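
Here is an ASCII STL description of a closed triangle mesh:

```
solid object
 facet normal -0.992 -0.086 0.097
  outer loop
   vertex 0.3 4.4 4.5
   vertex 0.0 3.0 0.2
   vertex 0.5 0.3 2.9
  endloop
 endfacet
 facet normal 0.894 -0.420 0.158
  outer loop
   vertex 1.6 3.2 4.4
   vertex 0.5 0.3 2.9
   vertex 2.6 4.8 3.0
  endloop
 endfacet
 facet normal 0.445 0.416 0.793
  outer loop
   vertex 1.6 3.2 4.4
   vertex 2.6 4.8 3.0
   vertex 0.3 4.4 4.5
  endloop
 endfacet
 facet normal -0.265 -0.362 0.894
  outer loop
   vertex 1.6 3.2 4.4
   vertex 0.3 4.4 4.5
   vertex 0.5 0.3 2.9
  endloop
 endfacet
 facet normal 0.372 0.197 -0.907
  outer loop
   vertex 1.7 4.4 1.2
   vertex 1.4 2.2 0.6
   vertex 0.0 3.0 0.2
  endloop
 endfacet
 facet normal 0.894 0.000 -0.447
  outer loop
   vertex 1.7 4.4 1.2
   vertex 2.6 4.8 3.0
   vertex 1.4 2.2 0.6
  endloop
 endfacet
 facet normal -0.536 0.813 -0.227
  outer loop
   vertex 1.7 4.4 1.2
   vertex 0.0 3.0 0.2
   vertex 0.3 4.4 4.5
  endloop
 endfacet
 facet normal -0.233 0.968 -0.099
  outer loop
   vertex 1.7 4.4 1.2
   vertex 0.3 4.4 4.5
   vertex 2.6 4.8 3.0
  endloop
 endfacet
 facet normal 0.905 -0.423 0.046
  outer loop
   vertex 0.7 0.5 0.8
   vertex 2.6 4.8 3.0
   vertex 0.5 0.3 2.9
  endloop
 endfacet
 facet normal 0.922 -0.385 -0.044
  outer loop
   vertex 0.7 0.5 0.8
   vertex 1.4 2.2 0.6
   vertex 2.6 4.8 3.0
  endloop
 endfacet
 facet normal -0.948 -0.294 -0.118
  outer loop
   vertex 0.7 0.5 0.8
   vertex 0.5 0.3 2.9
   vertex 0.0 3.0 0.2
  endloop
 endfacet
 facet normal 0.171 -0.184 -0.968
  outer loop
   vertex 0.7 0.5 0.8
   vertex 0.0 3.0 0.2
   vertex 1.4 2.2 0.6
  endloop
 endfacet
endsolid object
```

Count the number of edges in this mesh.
18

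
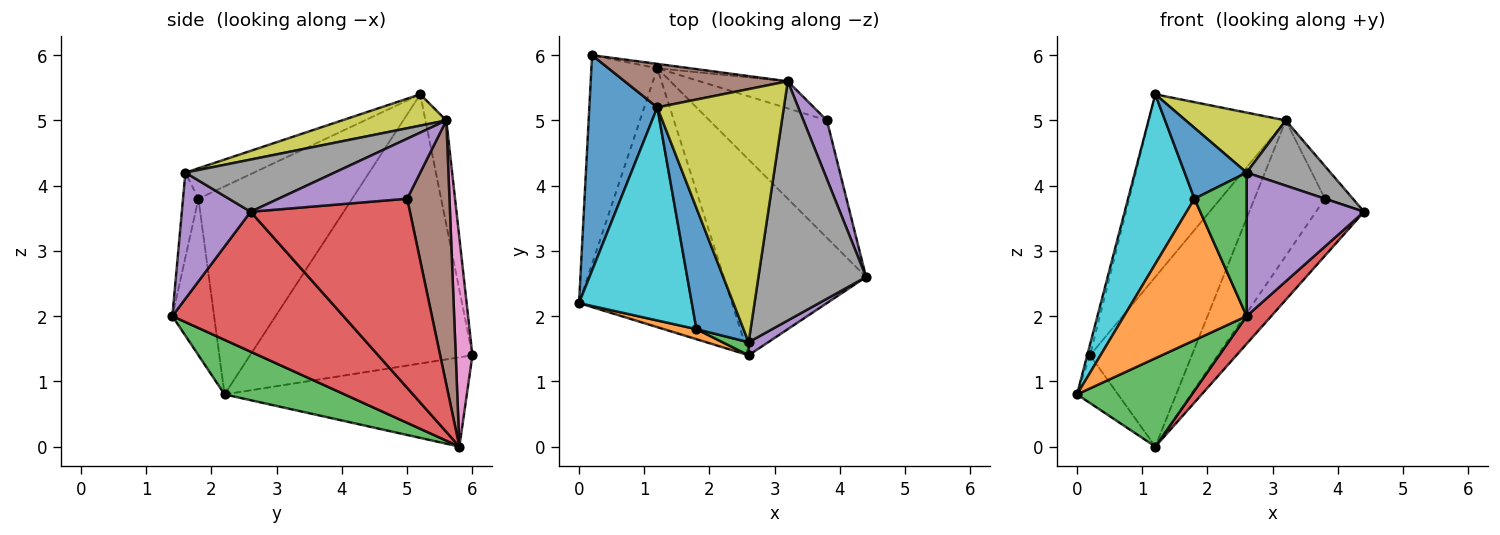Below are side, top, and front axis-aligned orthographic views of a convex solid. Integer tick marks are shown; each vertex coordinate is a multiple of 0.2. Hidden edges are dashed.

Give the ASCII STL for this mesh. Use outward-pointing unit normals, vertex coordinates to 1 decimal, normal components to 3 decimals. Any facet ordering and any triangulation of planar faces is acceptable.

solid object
 facet normal -0.969 0.012 0.245
  outer loop
   vertex 1.2 5.2 5.4
   vertex 0.2 6.0 1.4
   vertex 0.0 2.2 0.8
  endloop
 endfacet
 facet normal -0.797 0.135 -0.589
  outer loop
   vertex 1.2 5.8 0.0
   vertex 0.0 2.2 0.8
   vertex 0.2 6.0 1.4
  endloop
 endfacet
 facet normal 0.320 -0.306 -0.897
  outer loop
   vertex 2.6 1.4 2.0
   vertex 0.0 2.2 0.8
   vertex 1.2 5.8 0.0
  endloop
 endfacet
 facet normal 0.698 -0.101 -0.709
  outer loop
   vertex 2.6 1.4 2.0
   vertex 1.2 5.8 0.0
   vertex 4.4 2.6 3.6
  endloop
 endfacet
 facet normal 0.504 -0.860 0.078
  outer loop
   vertex 2.6 1.4 2.0
   vertex 4.4 2.6 3.6
   vertex 2.6 1.6 4.2
  endloop
 endfacet
 facet normal -0.147 0.962 0.229
  outer loop
   vertex 3.2 5.6 5.0
   vertex 0.2 6.0 1.4
   vertex 1.2 5.2 5.4
  endloop
 endfacet
 facet normal 0.162 0.986 -0.025
  outer loop
   vertex 3.2 5.6 5.0
   vertex 1.2 5.8 0.0
   vertex 0.2 6.0 1.4
  endloop
 endfacet
 facet normal 0.424 -0.238 0.874
  outer loop
   vertex 3.2 5.6 5.0
   vertex 2.6 1.6 4.2
   vertex 4.4 2.6 3.6
  endloop
 endfacet
 facet normal 0.234 -0.224 0.946
  outer loop
   vertex 3.2 5.6 5.0
   vertex 1.2 5.2 5.4
   vertex 2.6 1.6 4.2
  endloop
 endfacet
 facet normal -0.822 -0.355 0.446
  outer loop
   vertex 1.8 1.8 3.8
   vertex 1.2 5.2 5.4
   vertex 0.0 2.2 0.8
  endloop
 endfacet
 facet normal -0.487 -0.441 0.754
  outer loop
   vertex 1.8 1.8 3.8
   vertex 2.6 1.6 4.2
   vertex 1.2 5.2 5.4
  endloop
 endfacet
 facet normal -0.322 -0.945 0.067
  outer loop
   vertex 1.8 1.8 3.8
   vertex 0.0 2.2 0.8
   vertex 2.6 1.4 2.0
  endloop
 endfacet
 facet normal -0.282 -0.955 0.087
  outer loop
   vertex 1.8 1.8 3.8
   vertex 2.6 1.4 2.0
   vertex 2.6 1.6 4.2
  endloop
 endfacet
 facet normal 0.823 0.248 -0.511
  outer loop
   vertex 3.8 5.0 3.8
   vertex 4.4 2.6 3.6
   vertex 1.2 5.8 0.0
  endloop
 endfacet
 facet normal 0.913 0.198 0.357
  outer loop
   vertex 3.8 5.0 3.8
   vertex 3.2 5.6 5.0
   vertex 4.4 2.6 3.6
  endloop
 endfacet
 facet normal 0.507 0.845 -0.169
  outer loop
   vertex 3.8 5.0 3.8
   vertex 1.2 5.8 0.0
   vertex 3.2 5.6 5.0
  endloop
 endfacet
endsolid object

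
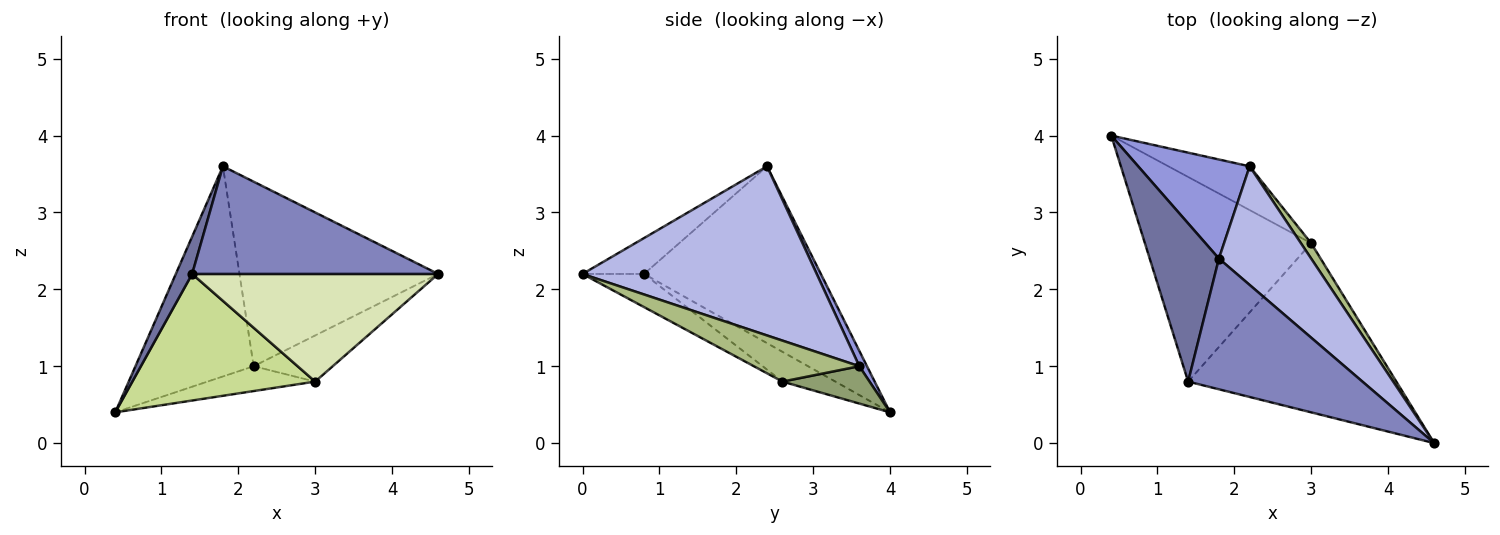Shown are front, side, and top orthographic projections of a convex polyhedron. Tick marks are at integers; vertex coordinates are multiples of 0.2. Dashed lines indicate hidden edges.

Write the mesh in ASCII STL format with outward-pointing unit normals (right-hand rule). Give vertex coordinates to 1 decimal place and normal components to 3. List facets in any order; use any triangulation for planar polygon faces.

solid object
 facet normal -0.928 -0.086 0.363
  outer loop
   vertex 1.4 0.8 2.2
   vertex 1.8 2.4 3.6
   vertex 0.4 4.0 0.4
  endloop
 endfacet
 facet normal -0.157 -0.628 0.762
  outer loop
   vertex 1.4 0.8 2.2
   vertex 4.6 0.0 2.2
   vertex 1.8 2.4 3.6
  endloop
 endfacet
 facet normal 0.059 0.903 0.426
  outer loop
   vertex 2.2 3.6 1.0
   vertex 0.4 4.0 0.4
   vertex 1.8 2.4 3.6
  endloop
 endfacet
 facet normal 0.704 0.597 0.384
  outer loop
   vertex 2.2 3.6 1.0
   vertex 1.8 2.4 3.6
   vertex 4.6 0.0 2.2
  endloop
 endfacet
 facet normal 0.371 0.458 -0.808
  outer loop
   vertex 3.0 2.6 0.8
   vertex 0.4 4.0 0.4
   vertex 2.2 3.6 1.0
  endloop
 endfacet
 facet normal 0.784 0.588 0.196
  outer loop
   vertex 3.0 2.6 0.8
   vertex 2.2 3.6 1.0
   vertex 4.6 0.0 2.2
  endloop
 endfacet
 facet normal -0.151 -0.520 -0.841
  outer loop
   vertex 3.0 2.6 0.8
   vertex 1.4 0.8 2.2
   vertex 0.4 4.0 0.4
  endloop
 endfacet
 facet normal -0.133 -0.532 -0.836
  outer loop
   vertex 3.0 2.6 0.8
   vertex 4.6 0.0 2.2
   vertex 1.4 0.8 2.2
  endloop
 endfacet
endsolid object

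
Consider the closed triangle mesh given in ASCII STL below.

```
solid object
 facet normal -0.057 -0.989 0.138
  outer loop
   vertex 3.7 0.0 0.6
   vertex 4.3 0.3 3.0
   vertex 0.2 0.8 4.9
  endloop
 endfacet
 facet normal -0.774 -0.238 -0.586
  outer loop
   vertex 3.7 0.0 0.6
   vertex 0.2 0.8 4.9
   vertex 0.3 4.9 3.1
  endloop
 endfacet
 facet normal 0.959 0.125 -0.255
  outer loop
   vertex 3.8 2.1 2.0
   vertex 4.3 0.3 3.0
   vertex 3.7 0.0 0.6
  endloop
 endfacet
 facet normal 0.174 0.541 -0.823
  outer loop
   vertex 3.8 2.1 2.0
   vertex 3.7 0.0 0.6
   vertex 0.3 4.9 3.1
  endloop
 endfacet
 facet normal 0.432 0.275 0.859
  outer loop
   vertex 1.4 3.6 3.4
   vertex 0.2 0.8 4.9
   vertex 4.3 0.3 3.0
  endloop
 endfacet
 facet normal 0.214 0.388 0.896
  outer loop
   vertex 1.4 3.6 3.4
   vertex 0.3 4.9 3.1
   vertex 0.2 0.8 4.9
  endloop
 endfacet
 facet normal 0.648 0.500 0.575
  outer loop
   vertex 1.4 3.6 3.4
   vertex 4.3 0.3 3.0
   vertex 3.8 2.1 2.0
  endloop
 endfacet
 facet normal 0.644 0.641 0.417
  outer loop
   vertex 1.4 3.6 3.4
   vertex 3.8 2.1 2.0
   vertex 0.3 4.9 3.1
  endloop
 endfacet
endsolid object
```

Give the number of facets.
8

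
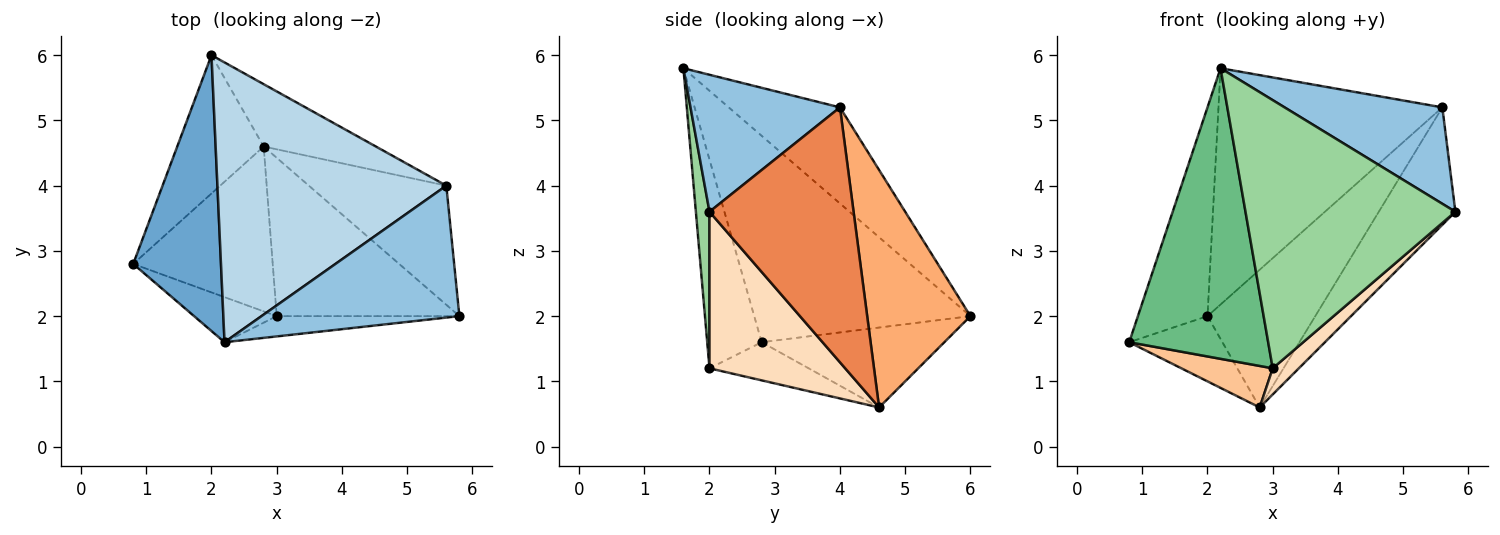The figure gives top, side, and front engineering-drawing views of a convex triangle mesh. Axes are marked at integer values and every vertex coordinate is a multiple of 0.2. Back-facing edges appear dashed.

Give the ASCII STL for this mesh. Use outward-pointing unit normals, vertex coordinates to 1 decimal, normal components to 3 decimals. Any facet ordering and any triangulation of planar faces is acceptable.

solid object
 facet normal -0.882 0.284 0.375
  outer loop
   vertex 2.2 1.6 5.8
   vertex 2.0 6.0 2.0
   vertex 0.8 2.8 1.6
  endloop
 endfacet
 facet normal 0.488 -0.515 0.705
  outer loop
   vertex 5.6 4.0 5.2
   vertex 2.2 1.6 5.8
   vertex 5.8 2.0 3.6
  endloop
 endfacet
 facet normal -0.305 0.614 0.728
  outer loop
   vertex 5.6 4.0 5.2
   vertex 2.0 6.0 2.0
   vertex 2.2 1.6 5.8
  endloop
 endfacet
 facet normal -0.641 0.327 -0.694
  outer loop
   vertex 2.8 4.6 0.6
   vertex 0.8 2.8 1.6
   vertex 2.0 6.0 2.0
  endloop
 endfacet
 facet normal 0.797 0.424 -0.430
  outer loop
   vertex 2.8 4.6 0.6
   vertex 5.6 4.0 5.2
   vertex 5.8 2.0 3.6
  endloop
 endfacet
 facet normal 0.658 0.686 -0.311
  outer loop
   vertex 2.8 4.6 0.6
   vertex 2.0 6.0 2.0
   vertex 5.6 4.0 5.2
  endloop
 endfacet
 facet normal -0.256 -0.236 -0.937
  outer loop
   vertex 3.0 2.0 1.2
   vertex 0.8 2.8 1.6
   vertex 2.8 4.6 0.6
  endloop
 endfacet
 facet normal 0.646 -0.124 -0.753
  outer loop
   vertex 3.0 2.0 1.2
   vertex 2.8 4.6 0.6
   vertex 5.8 2.0 3.6
  endloop
 endfacet
 facet normal -0.361 -0.922 -0.143
  outer loop
   vertex 3.0 2.0 1.2
   vertex 2.2 1.6 5.8
   vertex 0.8 2.8 1.6
  endloop
 endfacet
 facet normal 0.065 -0.995 -0.075
  outer loop
   vertex 3.0 2.0 1.2
   vertex 5.8 2.0 3.6
   vertex 2.2 1.6 5.8
  endloop
 endfacet
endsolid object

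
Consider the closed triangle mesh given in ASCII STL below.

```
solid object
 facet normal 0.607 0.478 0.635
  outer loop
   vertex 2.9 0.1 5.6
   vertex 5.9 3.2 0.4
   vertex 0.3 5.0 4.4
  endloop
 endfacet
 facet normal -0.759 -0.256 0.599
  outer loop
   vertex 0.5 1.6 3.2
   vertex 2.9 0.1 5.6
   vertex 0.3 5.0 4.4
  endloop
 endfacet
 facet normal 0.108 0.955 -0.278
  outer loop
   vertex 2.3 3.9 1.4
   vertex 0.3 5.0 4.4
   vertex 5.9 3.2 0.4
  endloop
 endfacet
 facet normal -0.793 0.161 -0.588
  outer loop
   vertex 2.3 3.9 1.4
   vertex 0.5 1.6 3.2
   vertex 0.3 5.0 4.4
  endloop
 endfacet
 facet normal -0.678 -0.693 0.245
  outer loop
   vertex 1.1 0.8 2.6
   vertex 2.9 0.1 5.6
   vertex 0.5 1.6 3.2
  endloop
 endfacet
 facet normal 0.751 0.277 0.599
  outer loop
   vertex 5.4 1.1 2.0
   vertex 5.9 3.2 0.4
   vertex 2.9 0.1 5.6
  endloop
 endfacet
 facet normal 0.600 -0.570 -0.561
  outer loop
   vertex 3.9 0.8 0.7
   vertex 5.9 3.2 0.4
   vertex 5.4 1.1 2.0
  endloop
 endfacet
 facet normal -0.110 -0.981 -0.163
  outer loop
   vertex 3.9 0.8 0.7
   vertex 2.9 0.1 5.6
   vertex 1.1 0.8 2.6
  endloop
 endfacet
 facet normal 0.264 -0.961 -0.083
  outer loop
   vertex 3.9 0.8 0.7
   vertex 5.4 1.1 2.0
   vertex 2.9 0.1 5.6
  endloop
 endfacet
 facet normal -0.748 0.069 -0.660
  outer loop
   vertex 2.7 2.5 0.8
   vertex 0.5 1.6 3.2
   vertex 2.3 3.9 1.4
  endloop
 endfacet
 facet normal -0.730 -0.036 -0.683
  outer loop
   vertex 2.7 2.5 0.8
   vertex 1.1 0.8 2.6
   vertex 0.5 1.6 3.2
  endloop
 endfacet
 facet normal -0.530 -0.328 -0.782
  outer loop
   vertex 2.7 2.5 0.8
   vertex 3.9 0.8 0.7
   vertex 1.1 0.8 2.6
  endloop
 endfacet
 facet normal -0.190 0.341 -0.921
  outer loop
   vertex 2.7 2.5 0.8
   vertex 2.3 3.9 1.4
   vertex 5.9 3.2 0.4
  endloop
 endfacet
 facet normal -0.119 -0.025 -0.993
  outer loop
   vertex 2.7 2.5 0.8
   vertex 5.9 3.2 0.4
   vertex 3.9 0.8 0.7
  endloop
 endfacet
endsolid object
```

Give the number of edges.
21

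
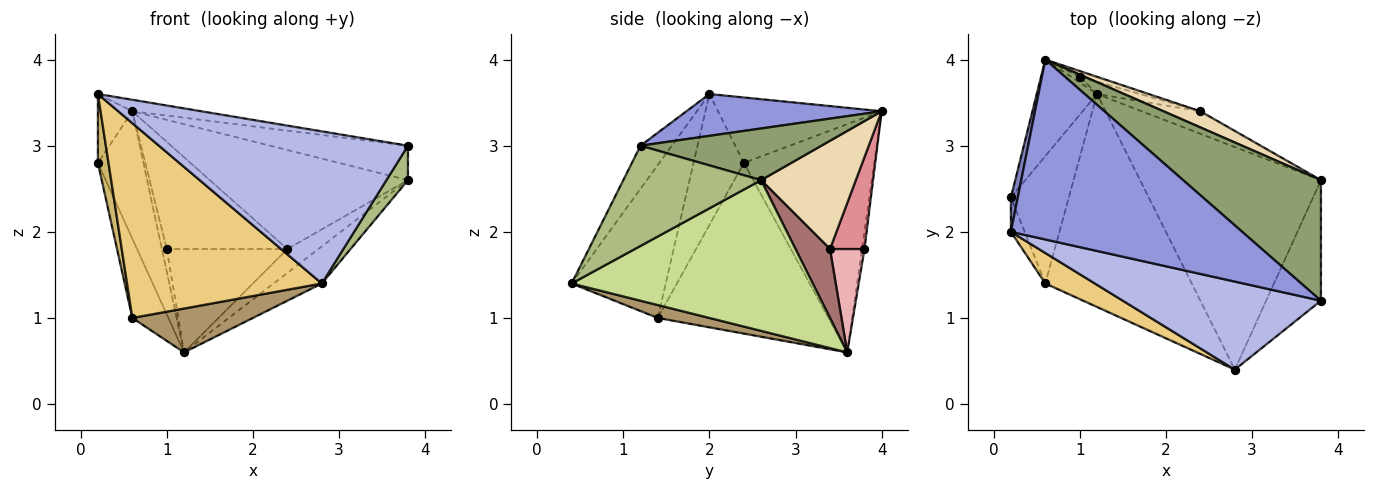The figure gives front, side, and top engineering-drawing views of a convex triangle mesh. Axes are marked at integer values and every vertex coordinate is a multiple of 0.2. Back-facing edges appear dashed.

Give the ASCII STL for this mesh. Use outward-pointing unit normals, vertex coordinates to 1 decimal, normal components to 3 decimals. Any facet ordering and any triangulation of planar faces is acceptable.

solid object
 facet normal -0.916 0.320 -0.242
  outer loop
   vertex 1.2 3.6 0.6
   vertex 0.2 2.4 2.8
   vertex 0.6 4.0 3.4
  endloop
 endfacet
 facet normal -0.973 0.205 0.102
  outer loop
   vertex 0.2 2.0 3.6
   vertex 0.6 4.0 3.4
   vertex 0.2 2.4 2.8
  endloop
 endfacet
 facet normal 0.178 0.063 0.982
  outer loop
   vertex 0.2 2.0 3.6
   vertex 3.8 1.2 3.0
   vertex 0.6 4.0 3.4
  endloop
 endfacet
 facet normal -0.108 -0.860 0.498
  outer loop
   vertex 0.2 2.0 3.6
   vertex 2.8 0.4 1.4
   vertex 3.8 1.2 3.0
  endloop
 endfacet
 facet normal 0.339 0.258 0.905
  outer loop
   vertex 3.8 2.6 2.6
   vertex 0.6 4.0 3.4
   vertex 3.8 1.2 3.0
  endloop
 endfacet
 facet normal 0.869 -0.136 -0.475
  outer loop
   vertex 3.8 2.6 2.6
   vertex 3.8 1.2 3.0
   vertex 2.8 0.4 1.4
  endloop
 endfacet
 facet normal 0.635 0.127 -0.762
  outer loop
   vertex 3.8 2.6 2.6
   vertex 2.8 0.4 1.4
   vertex 1.2 3.6 0.6
  endloop
 endfacet
 facet normal -0.929 0.196 -0.315
  outer loop
   vertex 0.6 1.4 1.0
   vertex 0.2 2.4 2.8
   vertex 1.2 3.6 0.6
  endloop
 endfacet
 facet normal 0.086 -0.201 -0.976
  outer loop
   vertex 0.6 1.4 1.0
   vertex 1.2 3.6 0.6
   vertex 2.8 0.4 1.4
  endloop
 endfacet
 facet normal -0.973 -0.205 -0.102
  outer loop
   vertex 0.6 1.4 1.0
   vertex 0.2 2.0 3.6
   vertex 0.2 2.4 2.8
  endloop
 endfacet
 facet normal -0.431 -0.892 0.140
  outer loop
   vertex 0.6 1.4 1.0
   vertex 2.8 0.4 1.4
   vertex 0.2 2.0 3.6
  endloop
 endfacet
 facet normal 0.427 0.893 0.146
  outer loop
   vertex 2.4 3.4 1.8
   vertex 0.6 4.0 3.4
   vertex 3.8 2.6 2.6
  endloop
 endfacet
 facet normal 0.628 0.566 -0.534
  outer loop
   vertex 2.4 3.4 1.8
   vertex 3.8 2.6 2.6
   vertex 1.2 3.6 0.6
  endloop
 endfacet
 facet normal -0.436 0.873 -0.218
  outer loop
   vertex 1.0 3.8 1.8
   vertex 1.2 3.6 0.6
   vertex 0.6 4.0 3.4
  endloop
 endfacet
 facet normal 0.274 0.960 -0.051
  outer loop
   vertex 1.0 3.8 1.8
   vertex 0.6 4.0 3.4
   vertex 2.4 3.4 1.8
  endloop
 endfacet
 facet normal 0.273 0.955 -0.114
  outer loop
   vertex 1.0 3.8 1.8
   vertex 2.4 3.4 1.8
   vertex 1.2 3.6 0.6
  endloop
 endfacet
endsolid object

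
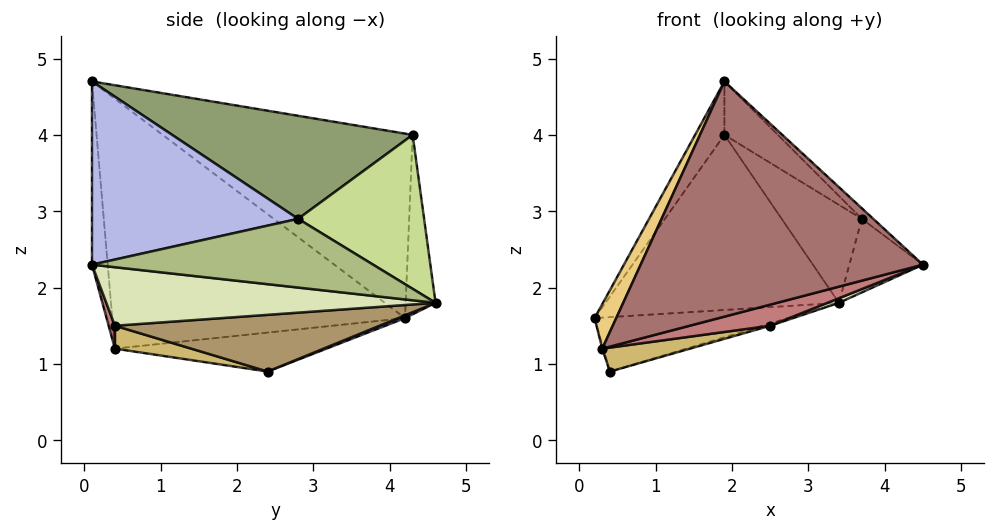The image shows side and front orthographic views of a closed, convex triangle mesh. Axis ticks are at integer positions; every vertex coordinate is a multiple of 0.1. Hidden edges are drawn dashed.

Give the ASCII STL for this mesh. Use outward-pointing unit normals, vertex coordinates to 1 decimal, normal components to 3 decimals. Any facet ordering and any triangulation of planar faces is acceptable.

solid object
 facet normal -0.127 0.991 0.049
  outer loop
   vertex 1.9 4.3 4.0
   vertex 3.4 4.6 1.8
   vertex 0.2 4.2 1.6
  endloop
 endfacet
 facet normal -0.814 0.095 0.573
  outer loop
   vertex 1.9 4.3 4.0
   vertex 0.2 4.2 1.6
   vertex 1.9 0.1 4.7
  endloop
 endfacet
 facet normal 0.013 0.364 -0.931
  outer loop
   vertex 0.4 2.4 0.9
   vertex 0.2 4.2 1.6
   vertex 3.4 4.6 1.8
  endloop
 endfacet
 facet normal 0.678 0.038 0.734
  outer loop
   vertex 3.7 2.8 2.9
   vertex 1.9 0.1 4.7
   vertex 4.5 0.1 2.3
  endloop
 endfacet
 facet normal 0.595 0.132 0.793
  outer loop
   vertex 3.7 2.8 2.9
   vertex 1.9 4.3 4.0
   vertex 1.9 0.1 4.7
  endloop
 endfacet
 facet normal 0.957 0.250 0.149
  outer loop
   vertex 3.7 2.8 2.9
   vertex 4.5 0.1 2.3
   vertex 3.4 4.6 1.8
  endloop
 endfacet
 facet normal 0.708 0.450 0.544
  outer loop
   vertex 3.7 2.8 2.9
   vertex 3.4 4.6 1.8
   vertex 1.9 4.3 4.0
  endloop
 endfacet
 facet normal 0.370 -0.013 -0.929
  outer loop
   vertex 2.5 0.4 1.5
   vertex 3.4 4.6 1.8
   vertex 4.5 0.1 2.3
  endloop
 endfacet
 facet normal 0.282 0.008 -0.959
  outer loop
   vertex 2.5 0.4 1.5
   vertex 0.4 2.4 0.9
   vertex 3.4 4.6 1.8
  endloop
 endfacet
 facet normal 0.134 -0.154 -0.979
  outer loop
   vertex 0.3 0.4 1.2
   vertex 0.4 2.4 0.9
   vertex 2.5 0.4 1.5
  endloop
 endfacet
 facet normal -0.910 -0.067 0.410
  outer loop
   vertex 0.3 0.4 1.2
   vertex 1.9 0.1 4.7
   vertex 0.2 4.2 1.6
  endloop
 endfacet
 facet normal -0.958 0.005 -0.286
  outer loop
   vertex 0.3 0.4 1.2
   vertex 0.2 4.2 1.6
   vertex 0.4 2.4 0.9
  endloop
 endfacet
 facet normal -0.055 -0.997 -0.060
  outer loop
   vertex 0.3 0.4 1.2
   vertex 4.5 0.1 2.3
   vertex 1.9 0.1 4.7
  endloop
 endfacet
 facet normal 0.067 -0.867 -0.493
  outer loop
   vertex 0.3 0.4 1.2
   vertex 2.5 0.4 1.5
   vertex 4.5 0.1 2.3
  endloop
 endfacet
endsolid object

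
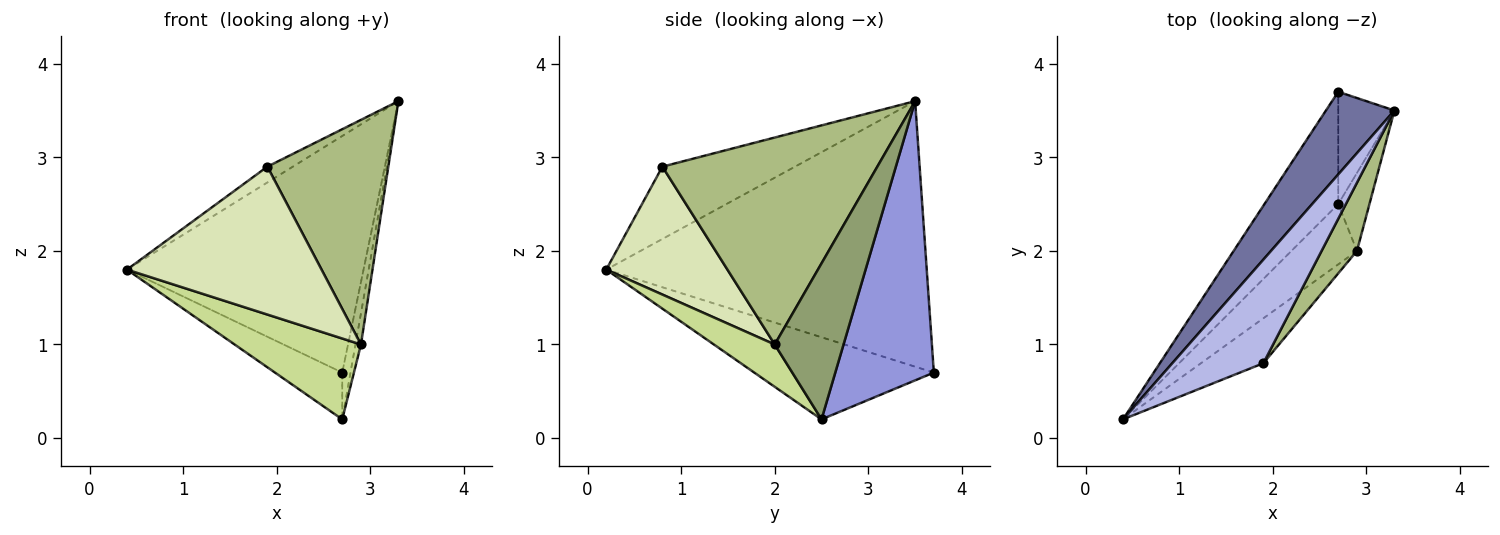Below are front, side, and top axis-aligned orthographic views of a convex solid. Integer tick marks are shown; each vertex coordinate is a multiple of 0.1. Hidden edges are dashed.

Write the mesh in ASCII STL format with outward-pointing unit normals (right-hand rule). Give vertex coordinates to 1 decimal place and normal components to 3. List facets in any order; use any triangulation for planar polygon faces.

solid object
 facet normal -0.788 0.582 0.203
  outer loop
   vertex 2.7 3.7 0.7
   vertex 0.4 0.2 1.8
   vertex 3.3 3.5 3.6
  endloop
 endfacet
 facet normal -0.716 0.268 -0.644
  outer loop
   vertex 2.7 2.5 0.2
   vertex 0.4 0.2 1.8
   vertex 2.7 3.7 0.7
  endloop
 endfacet
 facet normal 0.977 0.082 -0.197
  outer loop
   vertex 2.7 2.5 0.2
   vertex 2.7 3.7 0.7
   vertex 3.3 3.5 3.6
  endloop
 endfacet
 facet normal -0.618 0.119 0.777
  outer loop
   vertex 1.9 0.8 2.9
   vertex 3.3 3.5 3.6
   vertex 0.4 0.2 1.8
  endloop
 endfacet
 facet normal 0.978 0.078 -0.196
  outer loop
   vertex 2.9 2.0 1.0
   vertex 2.7 2.5 0.2
   vertex 3.3 3.5 3.6
  endloop
 endfacet
 facet normal 0.862 -0.485 0.147
  outer loop
   vertex 2.9 2.0 1.0
   vertex 3.3 3.5 3.6
   vertex 1.9 0.8 2.9
  endloop
 endfacet
 facet normal 0.360 -0.748 -0.558
  outer loop
   vertex 2.9 2.0 1.0
   vertex 0.4 0.2 1.8
   vertex 2.7 2.5 0.2
  endloop
 endfacet
 facet normal 0.512 -0.822 -0.250
  outer loop
   vertex 2.9 2.0 1.0
   vertex 1.9 0.8 2.9
   vertex 0.4 0.2 1.8
  endloop
 endfacet
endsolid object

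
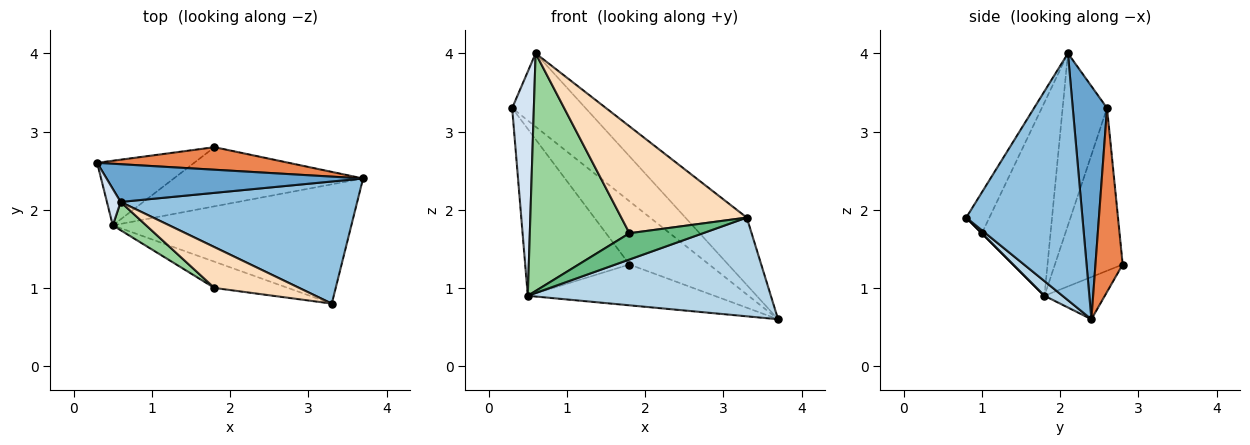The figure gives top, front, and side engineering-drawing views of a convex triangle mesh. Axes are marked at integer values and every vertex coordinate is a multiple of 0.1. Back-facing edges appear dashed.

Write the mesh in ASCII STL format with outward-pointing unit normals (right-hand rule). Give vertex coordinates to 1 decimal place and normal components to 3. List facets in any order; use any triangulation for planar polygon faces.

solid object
 facet normal 0.384 0.821 0.422
  outer loop
   vertex 0.6 2.1 4.0
   vertex 3.7 2.4 0.6
   vertex 0.3 2.6 3.3
  endloop
 endfacet
 facet normal 0.674 0.357 0.646
  outer loop
   vertex 0.6 2.1 4.0
   vertex 3.3 0.8 1.9
   vertex 3.7 2.4 0.6
  endloop
 endfacet
 facet normal 0.047 -0.637 -0.769
  outer loop
   vertex 0.5 1.8 0.9
   vertex 3.7 2.4 0.6
   vertex 3.3 0.8 1.9
  endloop
 endfacet
 facet normal -0.896 -0.438 0.071
  outer loop
   vertex 0.5 1.8 0.9
   vertex 0.6 2.1 4.0
   vertex 0.3 2.6 3.3
  endloop
 endfacet
 facet normal 0.306 0.897 0.320
  outer loop
   vertex 1.8 2.8 1.3
   vertex 0.3 2.6 3.3
   vertex 3.7 2.4 0.6
  endloop
 endfacet
 facet normal -0.518 0.797 -0.309
  outer loop
   vertex 1.8 2.8 1.3
   vertex 0.5 1.8 0.9
   vertex 0.3 2.6 3.3
  endloop
 endfacet
 facet normal -0.181 0.559 -0.810
  outer loop
   vertex 1.8 2.8 1.3
   vertex 3.7 2.4 0.6
   vertex 0.5 1.8 0.9
  endloop
 endfacet
 facet normal -0.170 -0.921 0.352
  outer loop
   vertex 1.8 1.0 1.7
   vertex 3.3 0.8 1.9
   vertex 0.6 2.1 4.0
  endloop
 endfacet
 facet normal 0.000 -0.707 -0.707
  outer loop
   vertex 1.8 1.0 1.7
   vertex 0.5 1.8 0.9
   vertex 3.3 0.8 1.9
  endloop
 endfacet
 facet normal -0.564 -0.820 0.098
  outer loop
   vertex 1.8 1.0 1.7
   vertex 0.6 2.1 4.0
   vertex 0.5 1.8 0.9
  endloop
 endfacet
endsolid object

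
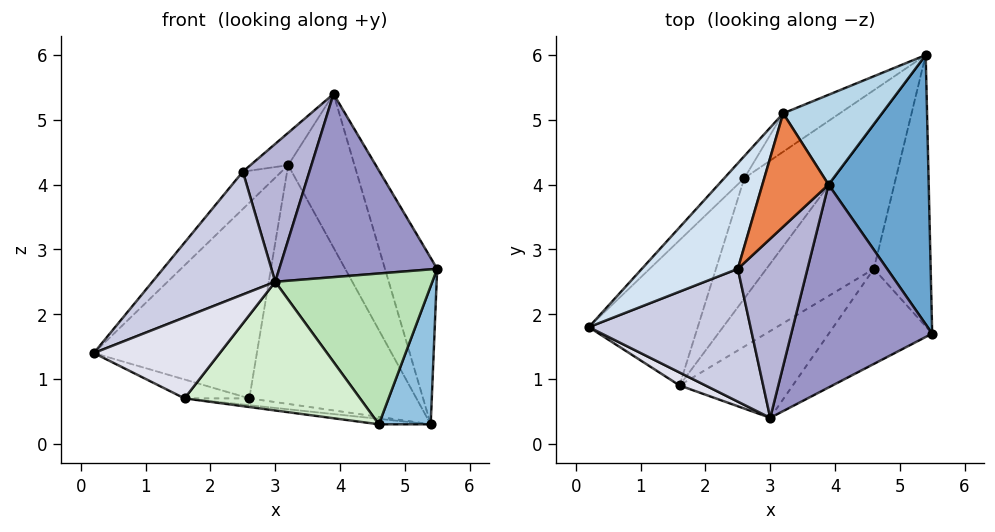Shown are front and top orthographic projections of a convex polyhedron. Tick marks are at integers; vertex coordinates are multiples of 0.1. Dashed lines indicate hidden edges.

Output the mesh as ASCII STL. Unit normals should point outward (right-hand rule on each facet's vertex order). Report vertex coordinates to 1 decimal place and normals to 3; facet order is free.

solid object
 facet normal 0.910 0.218 0.353
  outer loop
   vertex 3.9 4.0 5.4
   vertex 5.5 1.7 2.7
   vertex 5.4 6.0 0.3
  endloop
 endfacet
 facet normal 0.882 -0.214 -0.420
  outer loop
   vertex 4.6 2.7 0.3
   vertex 5.4 6.0 0.3
   vertex 5.5 1.7 2.7
  endloop
 endfacet
 facet normal 0.491 0.752 0.439
  outer loop
   vertex 3.2 5.1 4.3
   vertex 3.9 4.0 5.4
   vertex 5.4 6.0 0.3
  endloop
 endfacet
 facet normal -0.788 0.206 0.581
  outer loop
   vertex 3.2 5.1 4.3
   vertex 0.2 1.8 1.4
   vertex 2.5 2.7 4.2
  endloop
 endfacet
 facet normal -0.734 0.187 0.654
  outer loop
   vertex 3.2 5.1 4.3
   vertex 2.5 2.7 4.2
   vertex 3.9 4.0 5.4
  endloop
 endfacet
 facet normal -0.154 0.037 -0.987
  outer loop
   vertex 1.6 0.9 0.7
   vertex 5.4 6.0 0.3
   vertex 4.6 2.7 0.3
  endloop
 endfacet
 facet normal -0.702 0.708 -0.080
  outer loop
   vertex 2.6 4.1 0.7
   vertex 0.2 1.8 1.4
   vertex 3.2 5.1 4.3
  endloop
 endfacet
 facet normal -0.569 0.812 -0.131
  outer loop
   vertex 2.6 4.1 0.7
   vertex 3.2 5.1 4.3
   vertex 5.4 6.0 0.3
  endloop
 endfacet
 facet normal -0.382 0.119 -0.917
  outer loop
   vertex 2.6 4.1 0.7
   vertex 1.6 0.9 0.7
   vertex 0.2 1.8 1.4
  endloop
 endfacet
 facet normal -0.178 0.056 -0.982
  outer loop
   vertex 2.6 4.1 0.7
   vertex 5.4 6.0 0.3
   vertex 1.6 0.9 0.7
  endloop
 endfacet
 facet normal 0.435 -0.762 -0.480
  outer loop
   vertex 3.0 0.4 2.5
   vertex 4.6 2.7 0.3
   vertex 5.5 1.7 2.7
  endloop
 endfacet
 facet normal 0.389 -0.764 -0.515
  outer loop
   vertex 3.0 0.4 2.5
   vertex 1.6 0.9 0.7
   vertex 4.6 2.7 0.3
  endloop
 endfacet
 facet normal 0.278 -0.644 0.713
  outer loop
   vertex 3.0 0.4 2.5
   vertex 5.5 1.7 2.7
   vertex 3.9 4.0 5.4
  endloop
 endfacet
 facet normal -0.112 -0.606 0.787
  outer loop
   vertex 3.0 0.4 2.5
   vertex 3.9 4.0 5.4
   vertex 2.5 2.7 4.2
  endloop
 endfacet
 facet normal -0.532 -0.575 0.622
  outer loop
   vertex 3.0 0.4 2.5
   vertex 2.5 2.7 4.2
   vertex 0.2 1.8 1.4
  endloop
 endfacet
 facet normal -0.486 -0.863 0.138
  outer loop
   vertex 3.0 0.4 2.5
   vertex 0.2 1.8 1.4
   vertex 1.6 0.9 0.7
  endloop
 endfacet
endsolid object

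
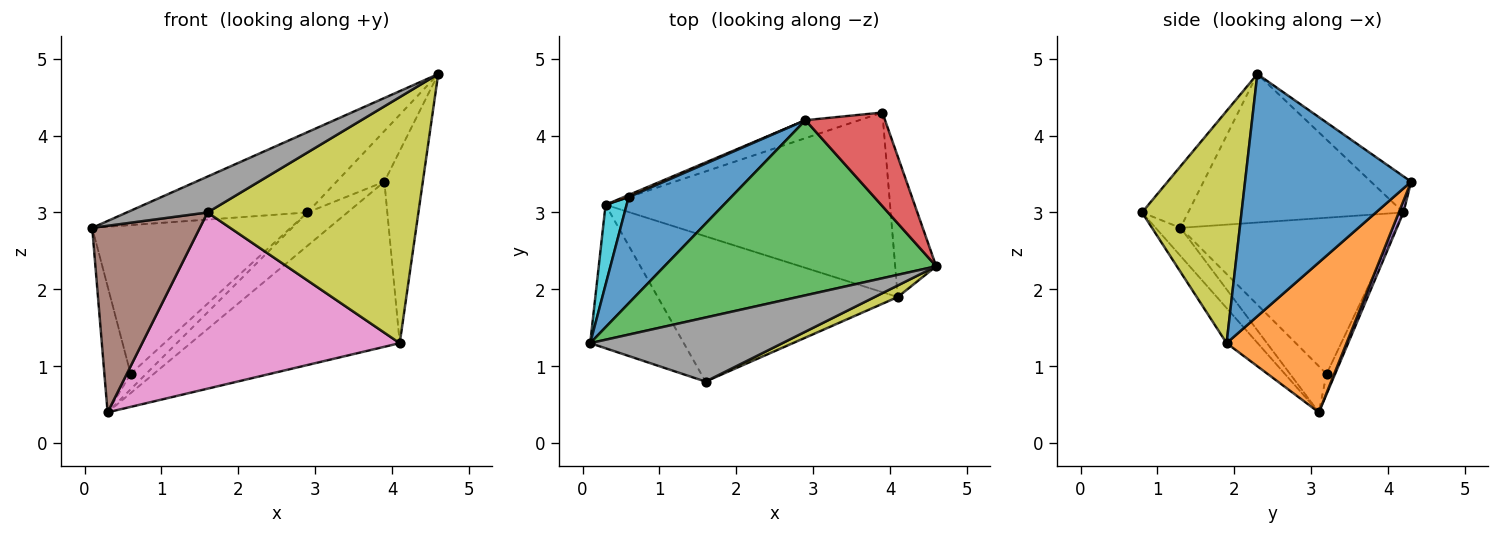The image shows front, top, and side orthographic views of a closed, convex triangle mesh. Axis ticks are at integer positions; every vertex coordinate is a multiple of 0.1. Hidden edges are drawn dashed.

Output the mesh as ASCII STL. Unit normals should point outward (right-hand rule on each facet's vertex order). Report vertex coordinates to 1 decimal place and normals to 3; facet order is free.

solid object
 facet normal 0.961 0.223 -0.163
  outer loop
   vertex 4.1 1.9 1.3
   vertex 3.9 4.3 3.4
   vertex 4.6 2.3 4.8
  endloop
 endfacet
 facet normal 0.362 0.631 -0.686
  outer loop
   vertex 4.1 1.9 1.3
   vertex 0.3 3.1 0.4
   vertex 3.9 4.3 3.4
  endloop
 endfacet
 facet normal -0.445 0.373 0.814
  outer loop
   vertex 2.9 4.2 3.0
   vertex 0.1 1.3 2.8
   vertex 4.6 2.3 4.8
  endloop
 endfacet
 facet normal -0.371 0.442 0.817
  outer loop
   vertex 2.9 4.2 3.0
   vertex 4.6 2.3 4.8
   vertex 3.9 4.3 3.4
  endloop
 endfacet
 facet normal 0.101 0.876 -0.472
  outer loop
   vertex 2.9 4.2 3.0
   vertex 3.9 4.3 3.4
   vertex 0.3 3.1 0.4
  endloop
 endfacet
 facet normal -0.180 -0.780 -0.600
  outer loop
   vertex 1.6 0.8 3.0
   vertex 0.1 1.3 2.8
   vertex 0.3 3.1 0.4
  endloop
 endfacet
 facet normal -0.093 -0.768 -0.633
  outer loop
   vertex 1.6 0.8 3.0
   vertex 0.3 3.1 0.4
   vertex 4.1 1.9 1.3
  endloop
 endfacet
 facet normal -0.269 -0.471 0.840
  outer loop
   vertex 1.6 0.8 3.0
   vertex 4.6 2.3 4.8
   vertex 0.1 1.3 2.8
  endloop
 endfacet
 facet normal 0.426 -0.904 0.042
  outer loop
   vertex 1.6 0.8 3.0
   vertex 4.1 1.9 1.3
   vertex 4.6 2.3 4.8
  endloop
 endfacet
 facet normal -0.761 0.548 0.347
  outer loop
   vertex 0.6 3.2 0.9
   vertex 0.3 3.1 0.4
   vertex 0.1 1.3 2.8
  endloop
 endfacet
 facet normal -0.662 0.610 0.435
  outer loop
   vertex 0.6 3.2 0.9
   vertex 0.1 1.3 2.8
   vertex 2.9 4.2 3.0
  endloop
 endfacet
 facet normal -0.484 0.867 0.117
  outer loop
   vertex 0.6 3.2 0.9
   vertex 2.9 4.2 3.0
   vertex 0.3 3.1 0.4
  endloop
 endfacet
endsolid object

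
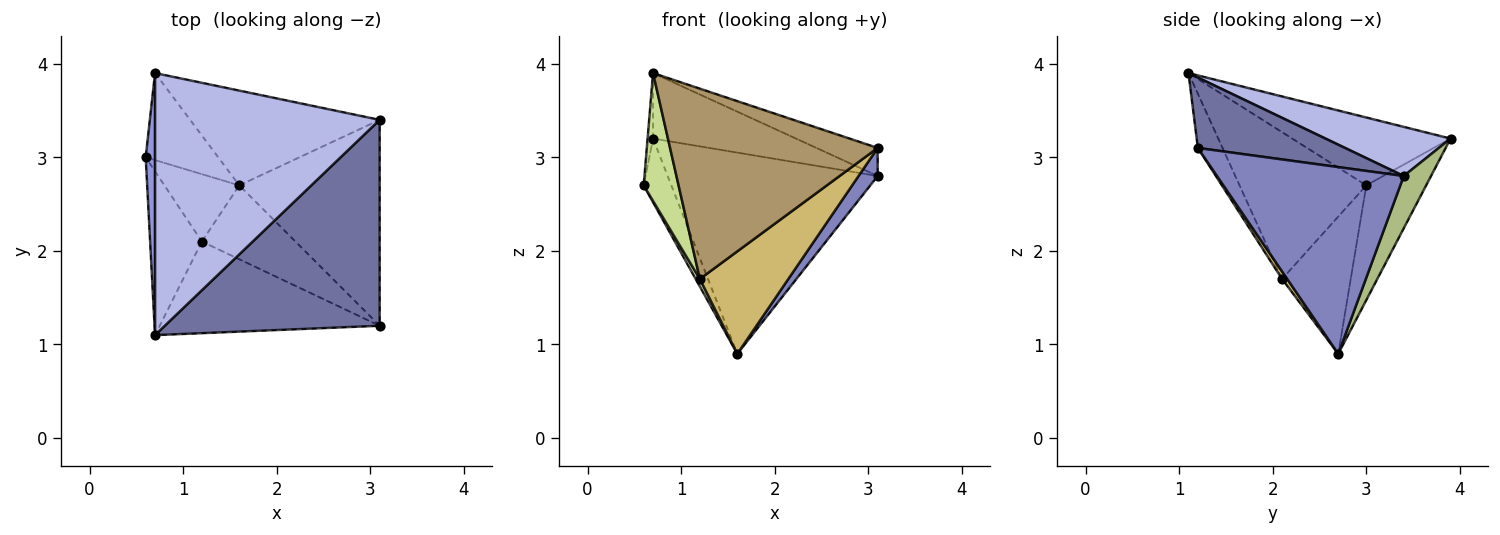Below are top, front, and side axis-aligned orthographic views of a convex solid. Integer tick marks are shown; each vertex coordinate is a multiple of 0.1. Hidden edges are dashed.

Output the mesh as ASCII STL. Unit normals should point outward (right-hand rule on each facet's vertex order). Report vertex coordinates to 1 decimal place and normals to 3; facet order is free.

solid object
 facet normal 0.309 0.129 0.942
  outer loop
   vertex 3.1 1.2 3.1
   vertex 3.1 3.4 2.8
   vertex 0.7 1.1 3.9
  endloop
 endfacet
 facet normal 0.797 -0.082 -0.599
  outer loop
   vertex 3.1 1.2 3.1
   vertex 1.6 2.7 0.9
   vertex 3.1 3.4 2.8
  endloop
 endfacet
 facet normal -0.990 0.034 0.137
  outer loop
   vertex 0.7 3.9 3.2
   vertex 0.6 3.0 2.7
   vertex 0.7 1.1 3.9
  endloop
 endfacet
 facet normal 0.208 0.237 0.949
  outer loop
   vertex 0.7 3.9 3.2
   vertex 0.7 1.1 3.9
   vertex 3.1 3.4 2.8
  endloop
 endfacet
 facet normal -0.787 0.364 -0.498
  outer loop
   vertex 0.7 3.9 3.2
   vertex 1.6 2.7 0.9
   vertex 0.6 3.0 2.7
  endloop
 endfacet
 facet normal 0.117 0.899 -0.423
  outer loop
   vertex 0.7 3.9 3.2
   vertex 3.1 3.4 2.8
   vertex 1.6 2.7 0.9
  endloop
 endfacet
 facet normal -0.913 -0.251 -0.322
  outer loop
   vertex 1.2 2.1 1.7
   vertex 0.7 1.1 3.9
   vertex 0.6 3.0 2.7
  endloop
 endfacet
 facet normal -0.877 -0.053 -0.478
  outer loop
   vertex 1.2 2.1 1.7
   vertex 0.6 3.0 2.7
   vertex 1.6 2.7 0.9
  endloop
 endfacet
 facet normal -0.106 -0.896 -0.431
  outer loop
   vertex 1.2 2.1 1.7
   vertex 3.1 1.2 3.1
   vertex 0.7 1.1 3.9
  endloop
 endfacet
 facet normal 0.047 -0.810 -0.584
  outer loop
   vertex 1.2 2.1 1.7
   vertex 1.6 2.7 0.9
   vertex 3.1 1.2 3.1
  endloop
 endfacet
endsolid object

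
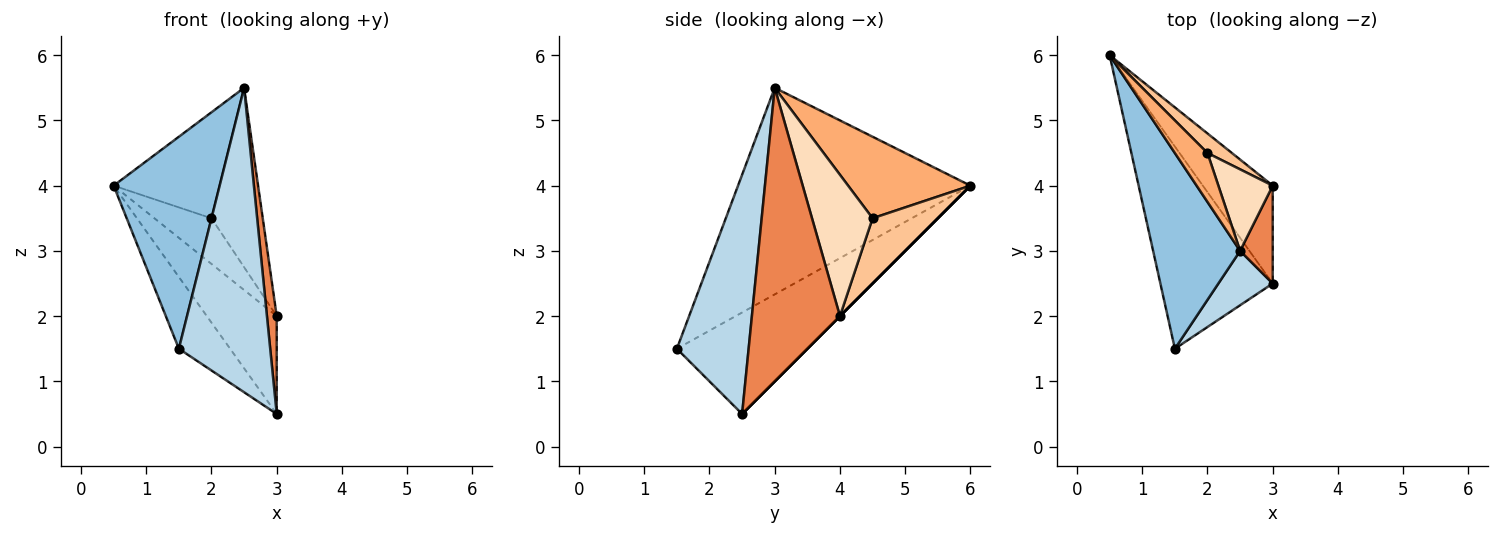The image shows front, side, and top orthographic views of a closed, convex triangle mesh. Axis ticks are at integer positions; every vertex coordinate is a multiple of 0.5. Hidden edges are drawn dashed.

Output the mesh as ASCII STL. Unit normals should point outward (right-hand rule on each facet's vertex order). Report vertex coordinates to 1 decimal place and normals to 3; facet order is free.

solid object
 facet normal -0.648 0.255 -0.718
  outer loop
   vertex 1.5 1.5 1.5
   vertex 0.5 6.0 4.0
   vertex 3.0 2.5 0.5
  endloop
 endfacet
 facet normal -0.850 -0.388 0.358
  outer loop
   vertex 2.5 3.0 5.5
   vertex 0.5 6.0 4.0
   vertex 1.5 1.5 1.5
  endloop
 endfacet
 facet normal 0.612 -0.779 0.139
  outer loop
   vertex 2.5 3.0 5.5
   vertex 1.5 1.5 1.5
   vertex 3.0 2.5 0.5
  endloop
 endfacet
 facet normal 0.000 0.707 -0.707
  outer loop
   vertex 3.0 4.0 2.0
   vertex 3.0 2.5 0.5
   vertex 0.5 6.0 4.0
  endloop
 endfacet
 facet normal 0.988 -0.110 0.110
  outer loop
   vertex 3.0 4.0 2.0
   vertex 2.5 3.0 5.5
   vertex 3.0 2.5 0.5
  endloop
 endfacet
 facet normal 0.723 0.627 0.289
  outer loop
   vertex 2.0 4.5 3.5
   vertex 0.5 6.0 4.0
   vertex 2.5 3.0 5.5
  endloop
 endfacet
 facet normal 0.724 0.634 0.272
  outer loop
   vertex 2.0 4.5 3.5
   vertex 3.0 4.0 2.0
   vertex 0.5 6.0 4.0
  endloop
 endfacet
 facet normal 0.732 0.620 0.282
  outer loop
   vertex 2.0 4.5 3.5
   vertex 2.5 3.0 5.5
   vertex 3.0 4.0 2.0
  endloop
 endfacet
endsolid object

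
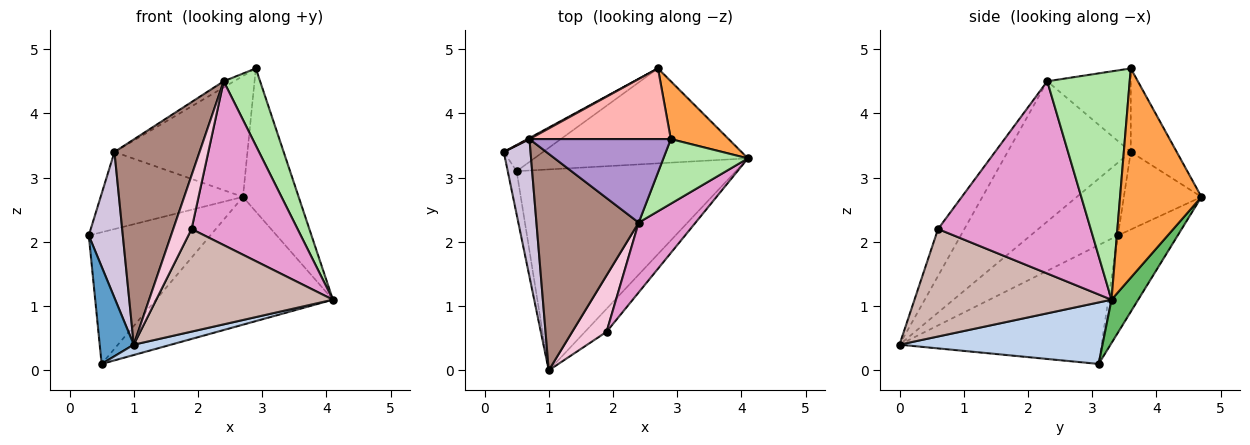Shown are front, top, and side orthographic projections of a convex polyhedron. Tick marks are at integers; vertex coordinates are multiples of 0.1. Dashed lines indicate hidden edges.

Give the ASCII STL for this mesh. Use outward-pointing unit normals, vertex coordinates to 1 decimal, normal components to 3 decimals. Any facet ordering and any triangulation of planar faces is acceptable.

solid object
 facet normal -0.983 -0.166 -0.073
  outer loop
   vertex 0.5 3.1 0.1
   vertex 1.0 0.0 0.4
   vertex 0.3 3.4 2.1
  endloop
 endfacet
 facet normal 0.270 -0.050 -0.962
  outer loop
   vertex 0.5 3.1 0.1
   vertex 4.1 3.3 1.1
   vertex 1.0 0.0 0.4
  endloop
 endfacet
 facet normal 0.805 0.551 0.222
  outer loop
   vertex 2.7 4.7 2.7
   vertex 2.9 3.6 4.7
   vertex 4.1 3.3 1.1
  endloop
 endfacet
 facet normal -0.434 0.883 -0.176
  outer loop
   vertex 2.7 4.7 2.7
   vertex 0.5 3.1 0.1
   vertex 0.3 3.4 2.1
  endloop
 endfacet
 facet normal 0.120 0.797 -0.592
  outer loop
   vertex 2.7 4.7 2.7
   vertex 4.1 3.3 1.1
   vertex 0.5 3.1 0.1
  endloop
 endfacet
 facet normal 0.866 -0.383 0.321
  outer loop
   vertex 2.4 2.3 4.5
   vertex 4.1 3.3 1.1
   vertex 2.9 3.6 4.7
  endloop
 endfacet
 facet normal -0.479 0.878 0.012
  outer loop
   vertex 0.7 3.6 3.4
   vertex 2.7 4.7 2.7
   vertex 0.3 3.4 2.1
  endloop
 endfacet
 facet normal -0.286 0.827 0.484
  outer loop
   vertex 0.7 3.6 3.4
   vertex 2.9 3.6 4.7
   vertex 2.7 4.7 2.7
  endloop
 endfacet
 facet normal -0.508 0.063 0.859
  outer loop
   vertex 0.7 3.6 3.4
   vertex 2.4 2.3 4.5
   vertex 2.9 3.6 4.7
  endloop
 endfacet
 facet normal -0.881 -0.344 0.324
  outer loop
   vertex 0.7 3.6 3.4
   vertex 0.3 3.4 2.1
   vertex 1.0 0.0 0.4
  endloop
 endfacet
 facet normal -0.706 -0.487 0.514
  outer loop
   vertex 0.7 3.6 3.4
   vertex 1.0 0.0 0.4
   vertex 2.4 2.3 4.5
  endloop
 endfacet
 facet normal 0.736 -0.660 -0.148
  outer loop
   vertex 1.9 0.6 2.2
   vertex 1.0 0.0 0.4
   vertex 4.1 3.3 1.1
  endloop
 endfacet
 facet normal 0.798 -0.554 0.236
  outer loop
   vertex 1.9 0.6 2.2
   vertex 4.1 3.3 1.1
   vertex 2.4 2.3 4.5
  endloop
 endfacet
 facet normal -0.703 -0.490 0.515
  outer loop
   vertex 1.9 0.6 2.2
   vertex 2.4 2.3 4.5
   vertex 1.0 0.0 0.4
  endloop
 endfacet
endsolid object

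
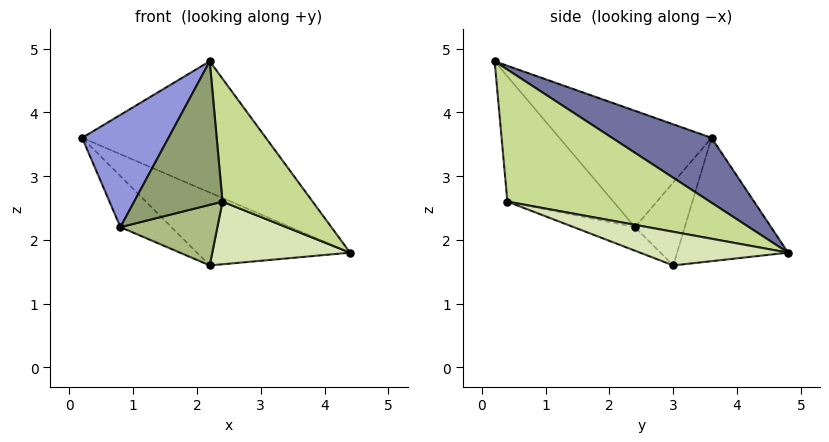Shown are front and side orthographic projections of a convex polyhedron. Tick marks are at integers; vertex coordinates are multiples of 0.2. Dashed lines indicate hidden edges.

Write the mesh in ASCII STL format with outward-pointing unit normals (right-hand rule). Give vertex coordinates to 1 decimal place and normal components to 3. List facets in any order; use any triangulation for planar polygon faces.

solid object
 facet normal 0.242 0.446 0.862
  outer loop
   vertex 2.2 0.2 4.8
   vertex 4.4 4.8 1.8
   vertex 0.2 3.6 3.6
  endloop
 endfacet
 facet normal -0.452 0.623 -0.639
  outer loop
   vertex 2.2 3.0 1.6
   vertex 0.2 3.6 3.6
   vertex 4.4 4.8 1.8
  endloop
 endfacet
 facet normal -0.869 -0.493 0.050
  outer loop
   vertex 0.8 2.4 2.2
   vertex 2.2 0.2 4.8
   vertex 0.2 3.6 3.6
  endloop
 endfacet
 facet normal -0.516 0.529 -0.674
  outer loop
   vertex 0.8 2.4 2.2
   vertex 0.2 3.6 3.6
   vertex 2.2 3.0 1.6
  endloop
 endfacet
 facet normal -0.762 -0.635 -0.127
  outer loop
   vertex 2.4 0.4 2.6
   vertex 2.2 0.2 4.8
   vertex 0.8 2.4 2.2
  endloop
 endfacet
 facet normal -0.230 -0.365 -0.902
  outer loop
   vertex 2.4 0.4 2.6
   vertex 0.8 2.4 2.2
   vertex 2.2 3.0 1.6
  endloop
 endfacet
 facet normal 0.913 -0.406 0.046
  outer loop
   vertex 2.4 0.4 2.6
   vertex 4.4 4.8 1.8
   vertex 2.2 0.2 4.8
  endloop
 endfacet
 facet normal 0.338 -0.315 -0.887
  outer loop
   vertex 2.4 0.4 2.6
   vertex 2.2 3.0 1.6
   vertex 4.4 4.8 1.8
  endloop
 endfacet
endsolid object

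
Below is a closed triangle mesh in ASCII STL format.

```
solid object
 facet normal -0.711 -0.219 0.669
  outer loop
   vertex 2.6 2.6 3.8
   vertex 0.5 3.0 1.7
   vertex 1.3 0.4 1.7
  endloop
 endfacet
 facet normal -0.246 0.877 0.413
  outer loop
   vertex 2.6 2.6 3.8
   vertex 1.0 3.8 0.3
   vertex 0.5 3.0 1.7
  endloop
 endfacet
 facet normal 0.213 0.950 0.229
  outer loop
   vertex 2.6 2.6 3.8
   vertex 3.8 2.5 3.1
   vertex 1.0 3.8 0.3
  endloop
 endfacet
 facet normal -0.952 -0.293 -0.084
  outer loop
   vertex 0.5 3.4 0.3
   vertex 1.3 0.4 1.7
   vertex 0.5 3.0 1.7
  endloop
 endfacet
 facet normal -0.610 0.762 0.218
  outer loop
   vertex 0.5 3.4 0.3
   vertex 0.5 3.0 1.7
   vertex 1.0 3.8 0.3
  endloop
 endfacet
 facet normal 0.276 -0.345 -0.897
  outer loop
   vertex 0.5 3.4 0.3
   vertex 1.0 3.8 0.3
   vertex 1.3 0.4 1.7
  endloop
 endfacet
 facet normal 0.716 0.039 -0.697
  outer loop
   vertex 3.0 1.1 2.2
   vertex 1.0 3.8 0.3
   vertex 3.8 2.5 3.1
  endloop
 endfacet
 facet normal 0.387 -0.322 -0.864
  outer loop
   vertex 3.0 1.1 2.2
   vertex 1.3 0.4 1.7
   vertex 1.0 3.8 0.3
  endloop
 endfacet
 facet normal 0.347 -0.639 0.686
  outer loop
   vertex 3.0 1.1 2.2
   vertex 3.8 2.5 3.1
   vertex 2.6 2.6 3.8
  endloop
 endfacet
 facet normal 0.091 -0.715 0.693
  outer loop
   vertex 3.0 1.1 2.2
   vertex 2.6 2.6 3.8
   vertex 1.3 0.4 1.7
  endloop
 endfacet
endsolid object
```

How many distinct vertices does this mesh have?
7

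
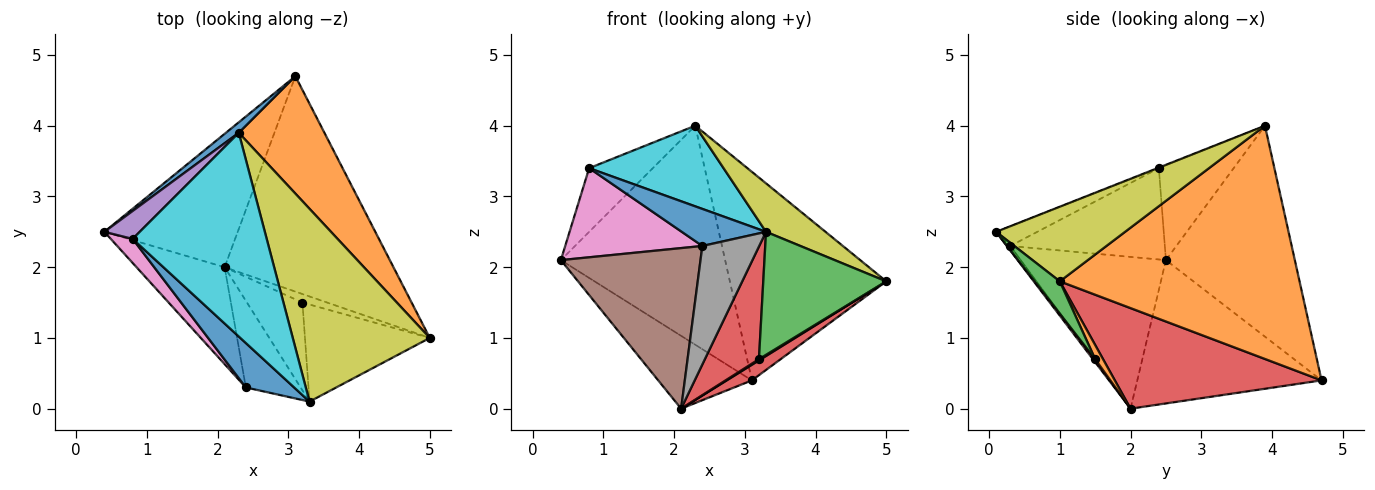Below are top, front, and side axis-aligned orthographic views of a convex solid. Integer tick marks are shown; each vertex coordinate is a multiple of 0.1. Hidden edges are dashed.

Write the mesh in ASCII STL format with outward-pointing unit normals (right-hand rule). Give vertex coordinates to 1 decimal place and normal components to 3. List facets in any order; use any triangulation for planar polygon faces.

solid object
 facet normal -0.617 0.786 0.038
  outer loop
   vertex 2.3 3.9 4.0
   vertex 3.1 4.7 0.4
   vertex 0.4 2.5 2.1
  endloop
 endfacet
 facet normal 0.801 0.522 0.294
  outer loop
   vertex 2.3 3.9 4.0
   vertex 5.0 1.0 1.8
   vertex 3.1 4.7 0.4
  endloop
 endfacet
 facet normal -0.686 0.349 -0.638
  outer loop
   vertex 2.1 2.0 0.0
   vertex 0.4 2.5 2.1
   vertex 3.1 4.7 0.4
  endloop
 endfacet
 facet normal 0.511 -0.062 -0.857
  outer loop
   vertex 2.1 2.0 0.0
   vertex 3.1 4.7 0.4
   vertex 5.0 1.0 1.8
  endloop
 endfacet
 facet normal -0.733 0.623 0.273
  outer loop
   vertex 0.8 2.4 3.4
   vertex 2.3 3.9 4.0
   vertex 0.4 2.5 2.1
  endloop
 endfacet
 facet normal -0.665 -0.640 -0.386
  outer loop
   vertex 2.4 0.3 2.3
   vertex 0.4 2.5 2.1
   vertex 2.1 2.0 0.0
  endloop
 endfacet
 facet normal -0.736 -0.653 0.176
  outer loop
   vertex 2.4 0.3 2.3
   vertex 0.8 2.4 3.4
   vertex 0.4 2.5 2.1
  endloop
 endfacet
 facet normal -0.048 -0.806 -0.590
  outer loop
   vertex 3.3 0.1 2.5
   vertex 2.4 0.3 2.3
   vertex 2.1 2.0 0.0
  endloop
 endfacet
 facet normal 0.467 -0.216 0.857
  outer loop
   vertex 3.3 0.1 2.5
   vertex 5.0 1.0 1.8
   vertex 2.3 3.9 4.0
  endloop
 endfacet
 facet normal -0.004 -0.368 0.930
  outer loop
   vertex 3.3 0.1 2.5
   vertex 2.3 3.9 4.0
   vertex 0.8 2.4 3.4
  endloop
 endfacet
 facet normal -0.299 -0.611 0.733
  outer loop
   vertex 3.3 0.1 2.5
   vertex 0.8 2.4 3.4
   vertex 2.4 0.3 2.3
  endloop
 endfacet
 facet normal 0.492 -0.123 -0.862
  outer loop
   vertex 3.2 1.5 0.7
   vertex 2.1 2.0 0.0
   vertex 5.0 1.0 1.8
  endloop
 endfacet
 facet normal 0.158 -0.775 -0.612
  outer loop
   vertex 3.2 1.5 0.7
   vertex 5.0 1.0 1.8
   vertex 3.3 0.1 2.5
  endloop
 endfacet
 facet normal 0.033 -0.788 -0.615
  outer loop
   vertex 3.2 1.5 0.7
   vertex 3.3 0.1 2.5
   vertex 2.1 2.0 0.0
  endloop
 endfacet
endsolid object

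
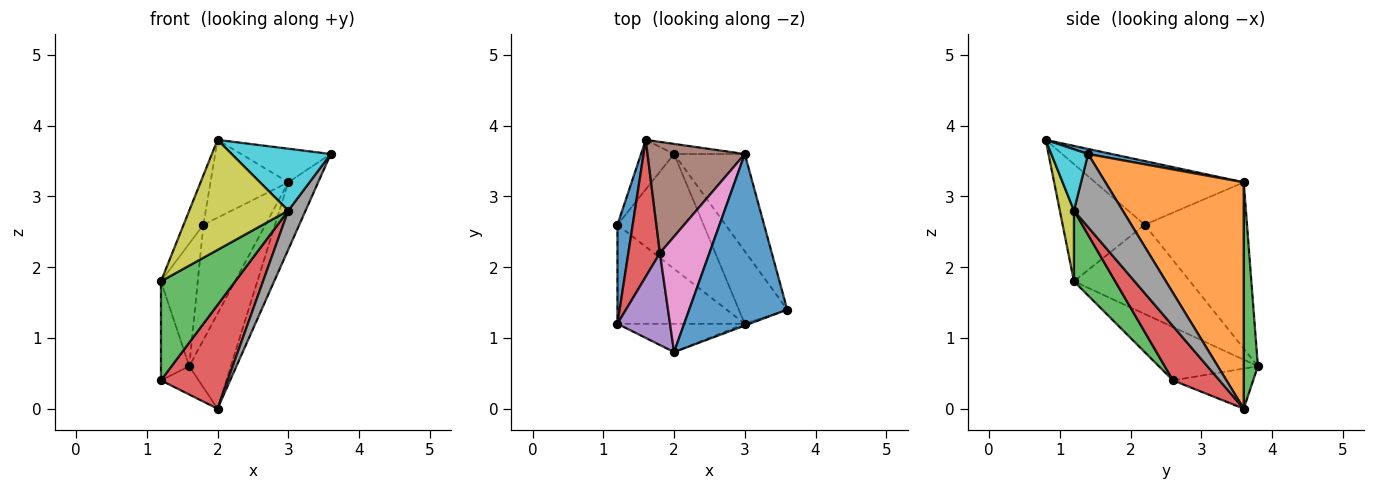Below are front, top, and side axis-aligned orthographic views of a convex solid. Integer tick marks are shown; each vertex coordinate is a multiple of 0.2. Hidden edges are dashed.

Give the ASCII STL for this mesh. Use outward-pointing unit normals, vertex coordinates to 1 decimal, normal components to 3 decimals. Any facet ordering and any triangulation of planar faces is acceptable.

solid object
 facet normal 0.051 0.192 0.980
  outer loop
   vertex 3.0 3.6 3.2
   vertex 2.0 0.8 3.8
   vertex 3.6 1.4 3.6
  endloop
 endfacet
 facet normal 0.935 0.202 -0.292
  outer loop
   vertex 2.0 3.6 0.0
   vertex 3.0 3.6 3.2
   vertex 3.6 1.4 3.6
  endloop
 endfacet
 facet normal 0.321 0.942 -0.100
  outer loop
   vertex 2.0 3.6 0.0
   vertex 1.6 3.8 0.6
   vertex 3.0 3.6 3.2
  endloop
 endfacet
 facet normal -0.903 0.286 0.319
  outer loop
   vertex 1.8 2.2 2.6
   vertex 1.6 3.8 0.6
   vertex 1.2 1.2 1.8
  endloop
 endfacet
 facet normal -0.891 0.215 0.399
  outer loop
   vertex 1.8 2.2 2.6
   vertex 1.2 1.2 1.8
   vertex 2.0 0.8 3.8
  endloop
 endfacet
 facet normal -0.765 0.464 0.447
  outer loop
   vertex 1.8 2.2 2.6
   vertex 3.0 3.6 3.2
   vertex 1.6 3.8 0.6
  endloop
 endfacet
 facet normal -0.729 0.382 0.567
  outer loop
   vertex 1.8 2.2 2.6
   vertex 2.0 0.8 3.8
   vertex 3.0 3.6 3.2
  endloop
 endfacet
 facet normal 0.800 -0.284 -0.529
  outer loop
   vertex 3.0 1.2 2.8
   vertex 2.0 3.6 0.0
   vertex 3.6 1.4 3.6
  endloop
 endfacet
 facet normal 0.137 -0.959 -0.247
  outer loop
   vertex 3.0 1.2 2.8
   vertex 2.0 0.8 3.8
   vertex 1.2 1.2 1.8
  endloop
 endfacet
 facet normal 0.348 -0.937 -0.027
  outer loop
   vertex 3.0 1.2 2.8
   vertex 3.6 1.4 3.6
   vertex 2.0 0.8 3.8
  endloop
 endfacet
 facet normal -0.927 0.265 0.265
  outer loop
   vertex 1.2 2.6 0.4
   vertex 1.2 1.2 1.8
   vertex 1.6 3.8 0.6
  endloop
 endfacet
 facet normal -0.726 0.341 -0.598
  outer loop
   vertex 1.2 2.6 0.4
   vertex 1.6 3.8 0.6
   vertex 2.0 3.6 0.0
  endloop
 endfacet
 facet normal 0.366 -0.658 -0.658
  outer loop
   vertex 1.2 2.6 0.4
   vertex 3.0 1.2 2.8
   vertex 1.2 1.2 1.8
  endloop
 endfacet
 facet normal 0.423 -0.608 -0.672
  outer loop
   vertex 1.2 2.6 0.4
   vertex 2.0 3.6 0.0
   vertex 3.0 1.2 2.8
  endloop
 endfacet
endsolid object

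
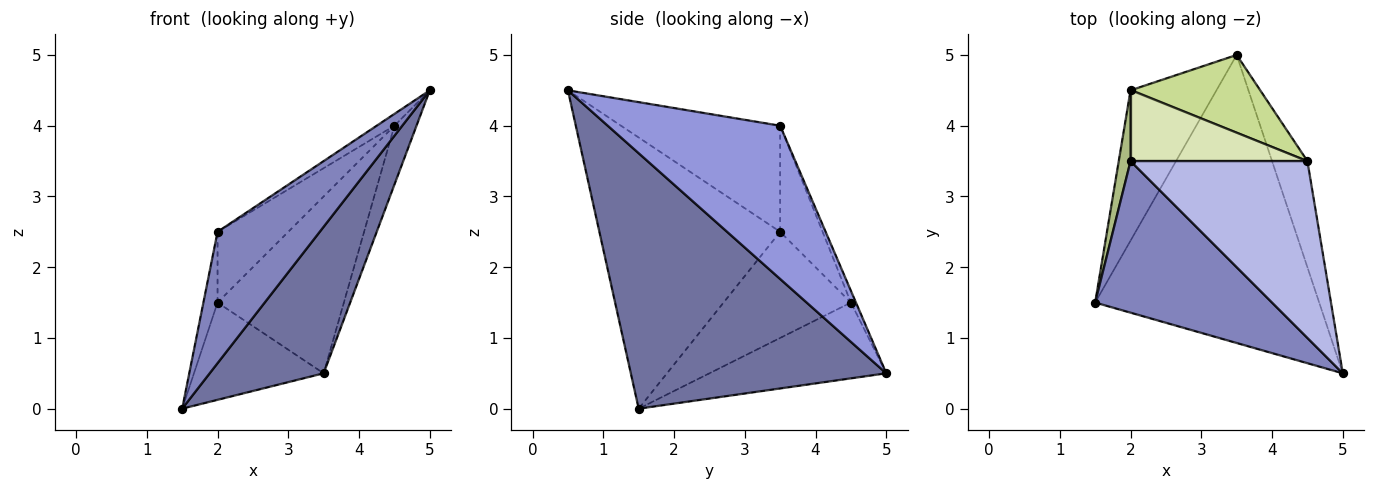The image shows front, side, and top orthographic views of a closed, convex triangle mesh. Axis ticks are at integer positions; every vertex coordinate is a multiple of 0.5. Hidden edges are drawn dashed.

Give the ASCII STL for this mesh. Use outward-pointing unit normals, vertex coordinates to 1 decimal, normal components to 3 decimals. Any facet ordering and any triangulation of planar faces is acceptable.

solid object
 facet normal 0.713 -0.318 -0.625
  outer loop
   vertex 3.5 5.0 0.5
   vertex 5.0 0.5 4.5
   vertex 1.5 1.5 0.0
  endloop
 endfacet
 facet normal -0.757 -0.428 0.494
  outer loop
   vertex 2.0 3.5 2.5
   vertex 1.5 1.5 0.0
   vertex 5.0 0.5 4.5
  endloop
 endfacet
 facet normal 0.967 0.124 -0.223
  outer loop
   vertex 4.5 3.5 4.0
   vertex 5.0 0.5 4.5
   vertex 3.5 5.0 0.5
  endloop
 endfacet
 facet normal -0.514 0.057 0.856
  outer loop
   vertex 4.5 3.5 4.0
   vertex 2.0 3.5 2.5
   vertex 5.0 0.5 4.5
  endloop
 endfacet
 facet normal -0.595 0.437 -0.675
  outer loop
   vertex 2.0 4.5 1.5
   vertex 3.5 5.0 0.5
   vertex 1.5 1.5 0.0
  endloop
 endfacet
 facet normal -0.988 0.110 0.110
  outer loop
   vertex 2.0 4.5 1.5
   vertex 1.5 1.5 0.0
   vertex 2.0 3.5 2.5
  endloop
 endfacet
 facet normal -0.037 0.915 0.402
  outer loop
   vertex 2.0 4.5 1.5
   vertex 4.5 3.5 4.0
   vertex 3.5 5.0 0.5
  endloop
 endfacet
 facet normal -0.391 0.651 0.651
  outer loop
   vertex 2.0 4.5 1.5
   vertex 2.0 3.5 2.5
   vertex 4.5 3.5 4.0
  endloop
 endfacet
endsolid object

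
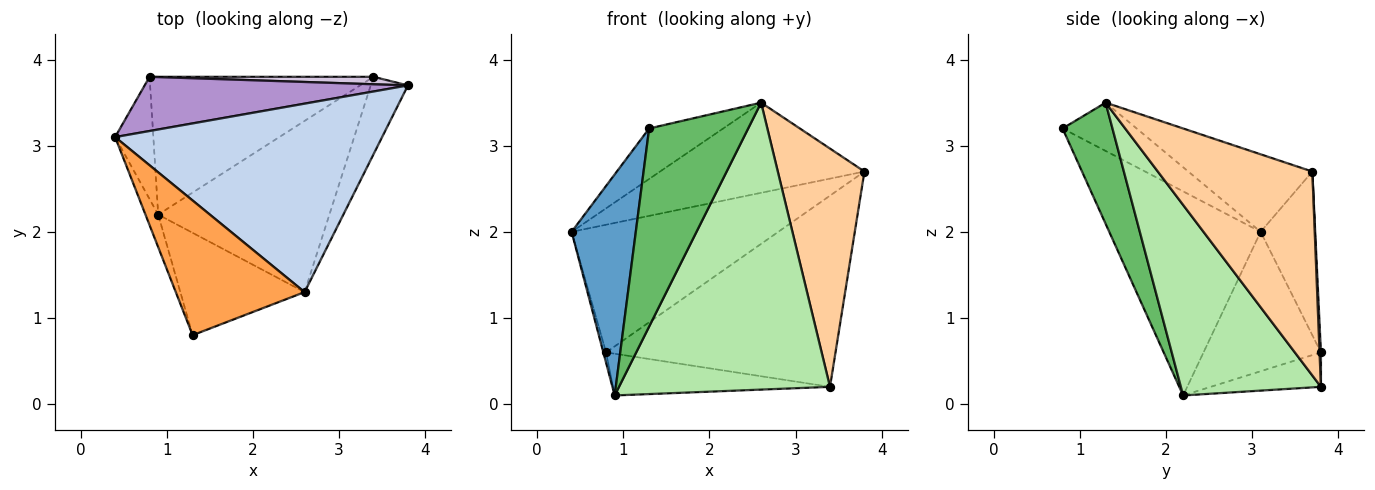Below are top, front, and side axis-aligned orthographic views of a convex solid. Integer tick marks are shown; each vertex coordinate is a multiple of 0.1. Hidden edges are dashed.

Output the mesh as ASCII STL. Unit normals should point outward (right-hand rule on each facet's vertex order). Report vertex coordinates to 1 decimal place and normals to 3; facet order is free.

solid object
 facet normal -0.919 -0.390 -0.057
  outer loop
   vertex 0.9 2.2 0.1
   vertex 1.3 0.8 3.2
   vertex 0.4 3.1 2.0
  endloop
 endfacet
 facet normal -0.253 0.418 0.873
  outer loop
   vertex 2.6 1.3 3.5
   vertex 3.8 3.7 2.7
   vertex 0.4 3.1 2.0
  endloop
 endfacet
 facet normal -0.331 0.331 0.883
  outer loop
   vertex 2.6 1.3 3.5
   vertex 0.4 3.1 2.0
   vertex 1.3 0.8 3.2
  endloop
 endfacet
 facet normal 0.861 -0.483 -0.157
  outer loop
   vertex 2.6 1.3 3.5
   vertex 3.4 3.8 0.2
   vertex 3.8 3.7 2.7
  endloop
 endfacet
 facet normal 0.409 -0.811 -0.419
  outer loop
   vertex 2.6 1.3 3.5
   vertex 1.3 0.8 3.2
   vertex 0.9 2.2 0.1
  endloop
 endfacet
 facet normal 0.495 -0.746 -0.445
  outer loop
   vertex 2.6 1.3 3.5
   vertex 0.9 2.2 0.1
   vertex 3.4 3.8 0.2
  endloop
 endfacet
 facet normal -0.964 0.022 -0.264
  outer loop
   vertex 0.8 3.8 0.6
   vertex 0.9 2.2 0.1
   vertex 0.4 3.1 2.0
  endloop
 endfacet
 facet normal -0.146 0.287 -0.947
  outer loop
   vertex 0.8 3.8 0.6
   vertex 3.4 3.8 0.2
   vertex 0.9 2.2 0.1
  endloop
 endfacet
 facet normal -0.236 0.894 0.380
  outer loop
   vertex 0.8 3.8 0.6
   vertex 0.4 3.1 2.0
   vertex 3.8 3.7 2.7
  endloop
 endfacet
 facet normal 0.006 0.999 0.039
  outer loop
   vertex 0.8 3.8 0.6
   vertex 3.8 3.7 2.7
   vertex 3.4 3.8 0.2
  endloop
 endfacet
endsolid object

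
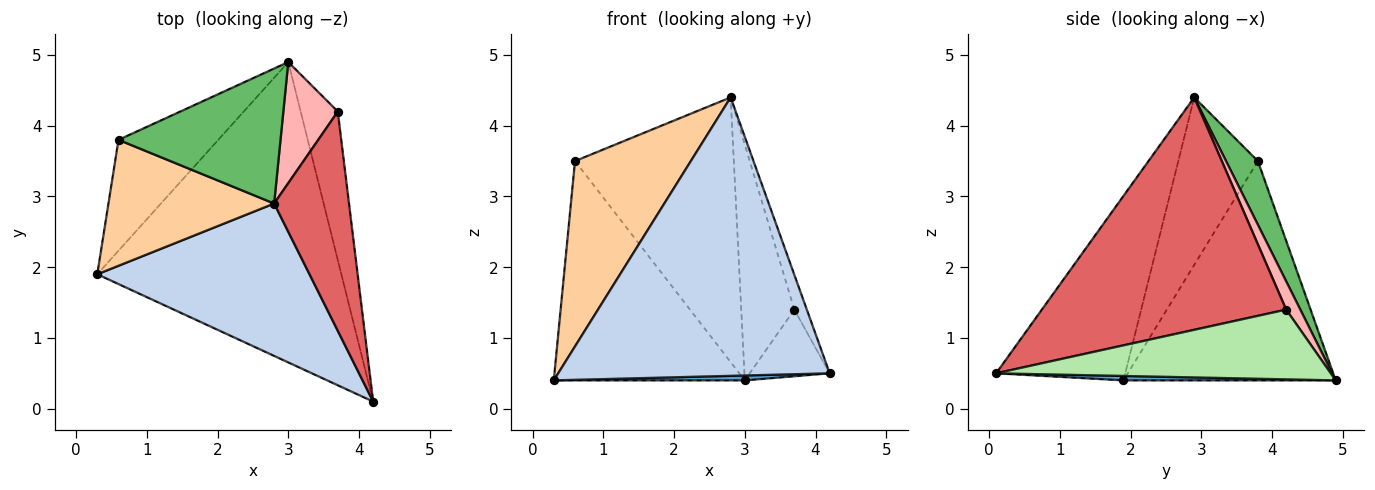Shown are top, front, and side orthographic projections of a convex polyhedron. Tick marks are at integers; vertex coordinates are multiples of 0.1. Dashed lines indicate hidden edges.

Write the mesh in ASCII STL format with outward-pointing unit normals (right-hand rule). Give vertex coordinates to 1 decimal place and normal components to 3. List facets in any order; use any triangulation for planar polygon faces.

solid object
 facet normal 0.018 -0.016 -1.000
  outer loop
   vertex 3.0 4.9 0.4
   vertex 4.2 0.1 0.5
   vertex 0.3 1.9 0.4
  endloop
 endfacet
 facet normal -0.385 -0.810 0.443
  outer loop
   vertex 2.8 2.9 4.4
   vertex 0.3 1.9 0.4
   vertex 4.2 0.1 0.5
  endloop
 endfacet
 facet normal -0.704 0.634 -0.320
  outer loop
   vertex 0.6 3.8 3.5
   vertex 3.0 4.9 0.4
   vertex 0.3 1.9 0.4
  endloop
 endfacet
 facet normal -0.494 -0.719 0.489
  outer loop
   vertex 0.6 3.8 3.5
   vertex 0.3 1.9 0.4
   vertex 2.8 2.9 4.4
  endloop
 endfacet
 facet normal 0.176 0.877 0.447
  outer loop
   vertex 0.6 3.8 3.5
   vertex 2.8 2.9 4.4
   vertex 3.0 4.9 0.4
  endloop
 endfacet
 facet normal 0.864 0.206 -0.460
  outer loop
   vertex 3.7 4.2 1.4
   vertex 4.2 0.1 0.5
   vertex 3.0 4.9 0.4
  endloop
 endfacet
 facet normal 0.951 0.049 0.306
  outer loop
   vertex 3.7 4.2 1.4
   vertex 2.8 2.9 4.4
   vertex 4.2 0.1 0.5
  endloop
 endfacet
 facet normal 0.231 0.866 0.444
  outer loop
   vertex 3.7 4.2 1.4
   vertex 3.0 4.9 0.4
   vertex 2.8 2.9 4.4
  endloop
 endfacet
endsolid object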